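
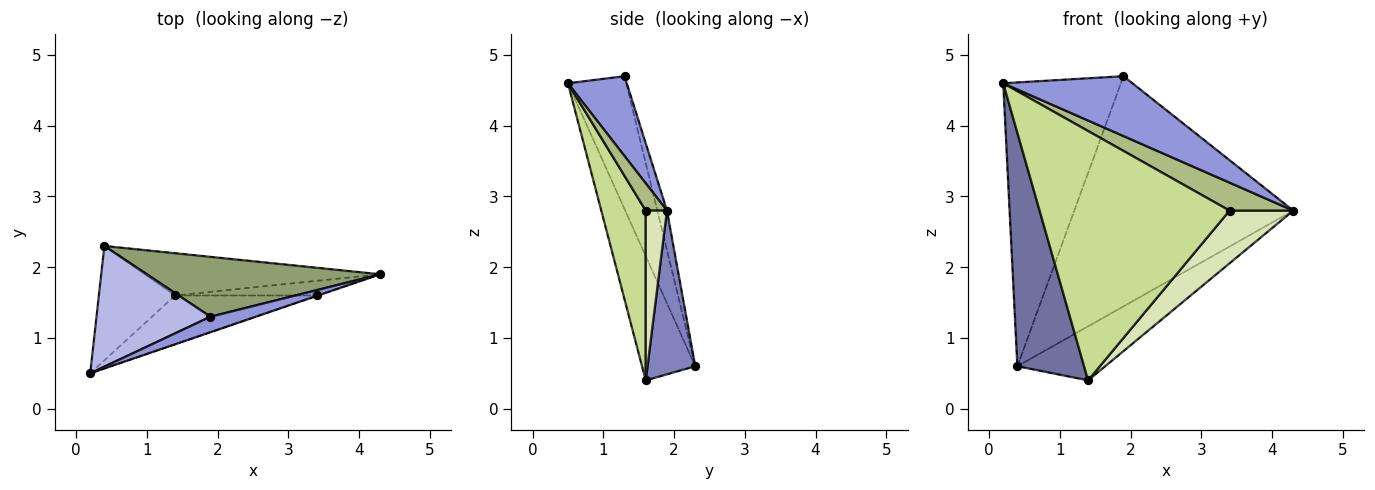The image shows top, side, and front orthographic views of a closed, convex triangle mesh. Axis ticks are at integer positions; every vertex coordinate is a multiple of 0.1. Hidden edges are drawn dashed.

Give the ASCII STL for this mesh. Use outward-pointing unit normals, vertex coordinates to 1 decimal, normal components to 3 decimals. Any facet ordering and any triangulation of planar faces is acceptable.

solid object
 facet normal -0.582 -0.730 -0.358
  outer loop
   vertex 1.4 1.6 0.4
   vertex 0.2 0.5 4.6
   vertex 0.4 2.3 0.6
  endloop
 endfacet
 facet normal 0.394 0.724 -0.566
  outer loop
   vertex 1.4 1.6 0.4
   vertex 0.4 2.3 0.6
   vertex 4.3 1.9 2.8
  endloop
 endfacet
 facet normal 0.403 -0.886 0.230
  outer loop
   vertex 1.9 1.3 4.7
   vertex 0.2 0.5 4.6
   vertex 4.3 1.9 2.8
  endloop
 endfacet
 facet normal -0.415 0.837 0.356
  outer loop
   vertex 1.9 1.3 4.7
   vertex 0.4 2.3 0.6
   vertex 0.2 0.5 4.6
  endloop
 endfacet
 facet normal -0.043 0.967 0.251
  outer loop
   vertex 1.9 1.3 4.7
   vertex 4.3 1.9 2.8
   vertex 0.4 2.3 0.6
  endloop
 endfacet
 facet normal 0.316 -0.949 -0.018
  outer loop
   vertex 3.4 1.6 2.8
   vertex 4.3 1.9 2.8
   vertex 0.2 0.5 4.6
  endloop
 endfacet
 facet normal 0.224 -0.957 -0.187
  outer loop
   vertex 3.4 1.6 2.8
   vertex 0.2 0.5 4.6
   vertex 1.4 1.6 0.4
  endloop
 endfacet
 facet normal 0.306 -0.917 -0.255
  outer loop
   vertex 3.4 1.6 2.8
   vertex 1.4 1.6 0.4
   vertex 4.3 1.9 2.8
  endloop
 endfacet
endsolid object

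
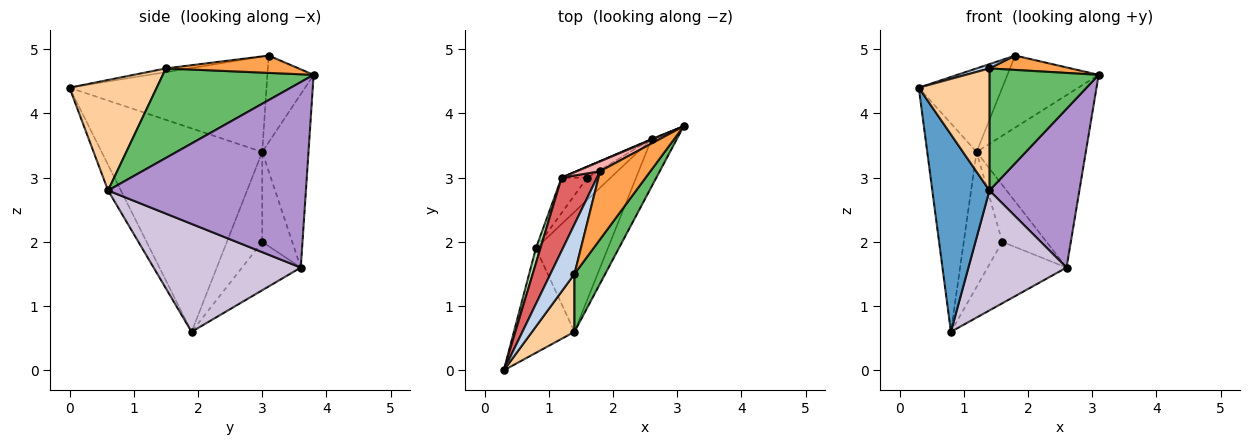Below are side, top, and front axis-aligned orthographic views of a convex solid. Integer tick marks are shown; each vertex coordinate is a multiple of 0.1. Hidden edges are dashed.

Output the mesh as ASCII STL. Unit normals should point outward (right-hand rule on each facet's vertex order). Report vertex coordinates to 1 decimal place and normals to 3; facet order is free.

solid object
 facet normal -0.195 -0.867 -0.459
  outer loop
   vertex 1.4 0.6 2.8
   vertex 0.3 0.0 4.4
   vertex 0.8 1.9 0.6
  endloop
 endfacet
 facet normal -0.153 -0.085 0.985
  outer loop
   vertex 1.4 1.5 4.7
   vertex 1.8 3.1 4.9
   vertex 0.3 0.0 4.4
  endloop
 endfacet
 facet normal 0.319 -0.196 0.927
  outer loop
   vertex 1.4 1.5 4.7
   vertex 3.1 3.8 4.6
   vertex 1.8 3.1 4.9
  endloop
 endfacet
 facet normal 0.745 -0.603 0.286
  outer loop
   vertex 1.4 1.5 4.7
   vertex 0.3 0.0 4.4
   vertex 1.4 0.6 2.8
  endloop
 endfacet
 facet normal 0.780 -0.565 0.268
  outer loop
   vertex 1.4 1.5 4.7
   vertex 1.4 0.6 2.8
   vertex 3.1 3.8 4.6
  endloop
 endfacet
 facet normal -0.956 0.294 0.021
  outer loop
   vertex 1.2 3.0 3.4
   vertex 0.8 1.9 0.6
   vertex 0.3 0.0 4.4
  endloop
 endfacet
 facet normal -0.871 0.369 0.324
  outer loop
   vertex 1.2 3.0 3.4
   vertex 0.3 0.0 4.4
   vertex 1.8 3.1 4.9
  endloop
 endfacet
 facet normal -0.449 0.885 0.121
  outer loop
   vertex 1.2 3.0 3.4
   vertex 1.8 3.1 4.9
   vertex 3.1 3.8 4.6
  endloop
 endfacet
 facet normal 0.903 -0.411 -0.123
  outer loop
   vertex 2.6 3.6 1.6
   vertex 3.1 3.8 4.6
   vertex 1.4 0.6 2.8
  endloop
 endfacet
 facet normal 0.728 -0.485 -0.485
  outer loop
   vertex 2.6 3.6 1.6
   vertex 1.4 0.6 2.8
   vertex 0.8 1.9 0.6
  endloop
 endfacet
 facet normal -0.390 0.921 0.004
  outer loop
   vertex 2.6 3.6 1.6
   vertex 1.2 3.0 3.4
   vertex 3.1 3.8 4.6
  endloop
 endfacet
 facet normal -0.663 0.724 -0.190
  outer loop
   vertex 1.6 3.0 2.0
   vertex 0.8 1.9 0.6
   vertex 1.2 3.0 3.4
  endloop
 endfacet
 facet normal -0.574 0.771 -0.278
  outer loop
   vertex 1.6 3.0 2.0
   vertex 2.6 3.6 1.6
   vertex 0.8 1.9 0.6
  endloop
 endfacet
 facet normal -0.554 0.817 -0.158
  outer loop
   vertex 1.6 3.0 2.0
   vertex 1.2 3.0 3.4
   vertex 2.6 3.6 1.6
  endloop
 endfacet
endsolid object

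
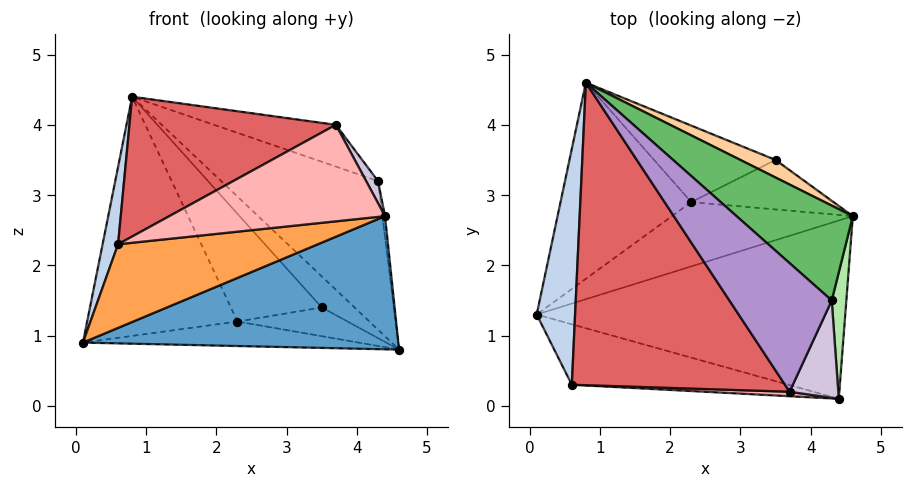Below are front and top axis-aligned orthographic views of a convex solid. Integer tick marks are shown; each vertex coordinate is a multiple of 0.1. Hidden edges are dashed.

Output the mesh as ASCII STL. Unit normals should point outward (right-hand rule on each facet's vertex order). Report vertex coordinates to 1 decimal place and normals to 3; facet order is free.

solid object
 facet normal 0.166 -0.590 -0.790
  outer loop
   vertex 4.4 0.1 2.7
   vertex 0.1 1.3 0.9
   vertex 4.6 2.7 0.8
  endloop
 endfacet
 facet normal -0.957 -0.091 0.277
  outer loop
   vertex 0.6 0.3 2.3
   vertex 0.8 4.6 4.4
   vertex 0.1 1.3 0.9
  endloop
 endfacet
 facet normal 0.019 -0.810 -0.586
  outer loop
   vertex 0.6 0.3 2.3
   vertex 0.1 1.3 0.9
   vertex 4.4 0.1 2.7
  endloop
 endfacet
 facet normal 0.670 0.647 0.366
  outer loop
   vertex 3.5 3.5 1.4
   vertex 0.8 4.6 4.4
   vertex 4.6 2.7 0.8
  endloop
 endfacet
 facet normal 0.681 0.617 0.394
  outer loop
   vertex 4.3 1.5 3.2
   vertex 4.6 2.7 0.8
   vertex 0.8 4.6 4.4
  endloop
 endfacet
 facet normal 0.991 0.023 0.135
  outer loop
   vertex 4.3 1.5 3.2
   vertex 4.4 0.1 2.7
   vertex 4.6 2.7 0.8
  endloop
 endfacet
 facet normal -0.455 -0.374 0.808
  outer loop
   vertex 3.7 0.2 4.0
   vertex 0.8 4.6 4.4
   vertex 0.6 0.3 2.3
  endloop
 endfacet
 facet normal -0.057 -0.997 0.046
  outer loop
   vertex 3.7 0.2 4.0
   vertex 0.6 0.3 2.3
   vertex 4.4 0.1 2.7
  endloop
 endfacet
 facet normal 0.514 0.265 0.816
  outer loop
   vertex 3.7 0.2 4.0
   vertex 4.3 1.5 3.2
   vertex 0.8 4.6 4.4
  endloop
 endfacet
 facet normal 0.872 -0.108 0.478
  outer loop
   vertex 3.7 0.2 4.0
   vertex 4.4 0.1 2.7
   vertex 4.3 1.5 3.2
  endloop
 endfacet
 facet normal -0.130 0.353 -0.926
  outer loop
   vertex 2.3 2.9 1.2
   vertex 4.6 2.7 0.8
   vertex 0.1 1.3 0.9
  endloop
 endfacet
 facet normal -0.106 0.499 -0.860
  outer loop
   vertex 2.3 2.9 1.2
   vertex 3.5 3.5 1.4
   vertex 4.6 2.7 0.8
  endloop
 endfacet
 facet normal -0.430 0.698 -0.572
  outer loop
   vertex 2.3 2.9 1.2
   vertex 0.1 1.3 0.9
   vertex 0.8 4.6 4.4
  endloop
 endfacet
 facet normal -0.297 0.779 -0.553
  outer loop
   vertex 2.3 2.9 1.2
   vertex 0.8 4.6 4.4
   vertex 3.5 3.5 1.4
  endloop
 endfacet
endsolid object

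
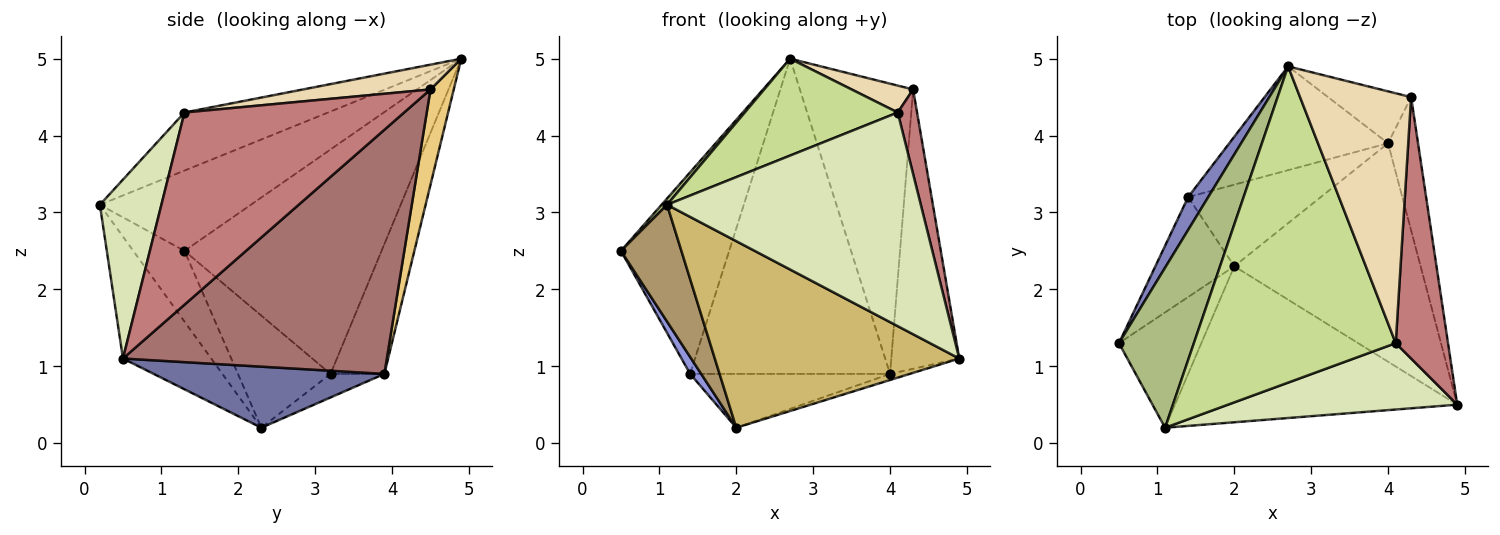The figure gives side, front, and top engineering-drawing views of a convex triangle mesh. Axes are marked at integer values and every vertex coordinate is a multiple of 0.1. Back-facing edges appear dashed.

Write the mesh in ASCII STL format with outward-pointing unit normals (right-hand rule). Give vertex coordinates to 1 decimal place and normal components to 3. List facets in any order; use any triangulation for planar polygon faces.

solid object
 facet normal 0.311 0.027 -0.950
  outer loop
   vertex 4.0 3.9 0.9
   vertex 4.9 0.5 1.1
   vertex 2.0 2.3 0.2
  endloop
 endfacet
 facet normal -0.874 0.480 0.078
  outer loop
   vertex 1.4 3.2 0.9
   vertex 0.5 1.3 2.5
   vertex 2.7 4.9 5.0
  endloop
 endfacet
 facet normal -0.814 -0.097 -0.573
  outer loop
   vertex 1.4 3.2 0.9
   vertex 2.0 2.3 0.2
   vertex 0.5 1.3 2.5
  endloop
 endfacet
 facet normal -0.248 0.920 -0.303
  outer loop
   vertex 1.4 3.2 0.9
   vertex 2.7 4.9 5.0
   vertex 4.0 3.9 0.9
  endloop
 endfacet
 facet normal -0.147 0.545 -0.826
  outer loop
   vertex 1.4 3.2 0.9
   vertex 4.0 3.9 0.9
   vertex 2.0 2.3 0.2
  endloop
 endfacet
 facet normal -0.731 -0.027 0.682
  outer loop
   vertex 1.1 0.2 3.1
   vertex 2.7 4.9 5.0
   vertex 0.5 1.3 2.5
  endloop
 endfacet
 facet normal -0.265 -0.282 0.922
  outer loop
   vertex 1.1 0.2 3.1
   vertex 4.1 1.3 4.3
   vertex 2.7 4.9 5.0
  endloop
 endfacet
 facet normal 0.226 -0.930 0.289
  outer loop
   vertex 1.1 0.2 3.1
   vertex 4.9 0.5 1.1
   vertex 4.1 1.3 4.3
  endloop
 endfacet
 facet normal -0.516 -0.610 -0.602
  outer loop
   vertex 1.1 0.2 3.1
   vertex 0.5 1.3 2.5
   vertex 2.0 2.3 0.2
  endloop
 endfacet
 facet normal -0.267 -0.739 -0.618
  outer loop
   vertex 1.1 0.2 3.1
   vertex 2.0 2.3 0.2
   vertex 4.9 0.5 1.1
  endloop
 endfacet
 facet normal 0.198 0.965 -0.173
  outer loop
   vertex 4.3 4.5 4.6
   vertex 4.0 3.9 0.9
   vertex 2.7 4.9 5.0
  endloop
 endfacet
 facet normal 0.217 -0.105 0.971
  outer loop
   vertex 4.3 4.5 4.6
   vertex 2.7 4.9 5.0
   vertex 4.1 1.3 4.3
  endloop
 endfacet
 facet normal 0.962 0.248 -0.118
  outer loop
   vertex 4.3 4.5 4.6
   vertex 4.9 0.5 1.1
   vertex 4.0 3.9 0.9
  endloop
 endfacet
 facet normal 0.961 -0.085 0.262
  outer loop
   vertex 4.3 4.5 4.6
   vertex 4.1 1.3 4.3
   vertex 4.9 0.5 1.1
  endloop
 endfacet
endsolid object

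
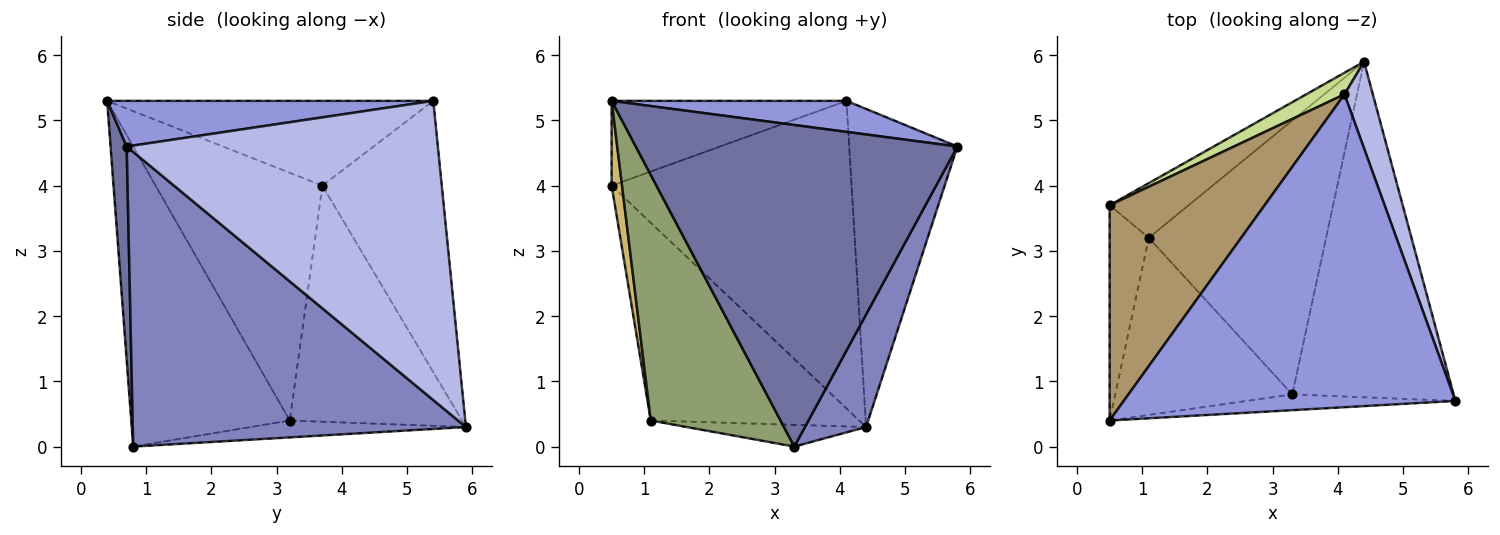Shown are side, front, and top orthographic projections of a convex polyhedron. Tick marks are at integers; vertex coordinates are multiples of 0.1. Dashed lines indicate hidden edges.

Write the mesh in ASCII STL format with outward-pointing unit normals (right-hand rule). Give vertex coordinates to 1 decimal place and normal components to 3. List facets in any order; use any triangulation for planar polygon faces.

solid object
 facet normal 0.050 -0.998 -0.049
  outer loop
   vertex 3.3 0.8 0.0
   vertex 5.8 0.7 4.6
   vertex 0.5 0.4 5.3
  endloop
 endfacet
 facet normal 0.866 -0.159 -0.474
  outer loop
   vertex 3.3 0.8 0.0
   vertex 4.4 5.9 0.3
   vertex 5.8 0.7 4.6
  endloop
 endfacet
 facet normal 0.136 -0.098 0.986
  outer loop
   vertex 4.1 5.4 5.3
   vertex 0.5 0.4 5.3
   vertex 5.8 0.7 4.6
  endloop
 endfacet
 facet normal 0.941 0.327 0.089
  outer loop
   vertex 4.1 5.4 5.3
   vertex 5.8 0.7 4.6
   vertex 4.4 5.9 0.3
  endloop
 endfacet
 facet normal -0.704 -0.576 -0.415
  outer loop
   vertex 1.1 3.2 0.4
   vertex 3.3 0.8 0.0
   vertex 0.5 0.4 5.3
  endloop
 endfacet
 facet normal -0.095 0.079 -0.992
  outer loop
   vertex 1.1 3.2 0.4
   vertex 4.4 5.9 0.3
   vertex 3.3 0.8 0.0
  endloop
 endfacet
 facet normal -0.445 0.894 0.063
  outer loop
   vertex 0.5 3.7 4.0
   vertex 4.1 5.4 5.3
   vertex 4.4 5.9 0.3
  endloop
 endfacet
 facet normal -0.623 0.754 -0.209
  outer loop
   vertex 0.5 3.7 4.0
   vertex 4.4 5.9 0.3
   vertex 1.1 3.2 0.4
  endloop
 endfacet
 facet normal -0.454 0.327 0.829
  outer loop
   vertex 0.5 3.7 4.0
   vertex 0.5 0.4 5.3
   vertex 4.1 5.4 5.3
  endloop
 endfacet
 facet normal -0.986 -0.061 -0.156
  outer loop
   vertex 0.5 3.7 4.0
   vertex 1.1 3.2 0.4
   vertex 0.5 0.4 5.3
  endloop
 endfacet
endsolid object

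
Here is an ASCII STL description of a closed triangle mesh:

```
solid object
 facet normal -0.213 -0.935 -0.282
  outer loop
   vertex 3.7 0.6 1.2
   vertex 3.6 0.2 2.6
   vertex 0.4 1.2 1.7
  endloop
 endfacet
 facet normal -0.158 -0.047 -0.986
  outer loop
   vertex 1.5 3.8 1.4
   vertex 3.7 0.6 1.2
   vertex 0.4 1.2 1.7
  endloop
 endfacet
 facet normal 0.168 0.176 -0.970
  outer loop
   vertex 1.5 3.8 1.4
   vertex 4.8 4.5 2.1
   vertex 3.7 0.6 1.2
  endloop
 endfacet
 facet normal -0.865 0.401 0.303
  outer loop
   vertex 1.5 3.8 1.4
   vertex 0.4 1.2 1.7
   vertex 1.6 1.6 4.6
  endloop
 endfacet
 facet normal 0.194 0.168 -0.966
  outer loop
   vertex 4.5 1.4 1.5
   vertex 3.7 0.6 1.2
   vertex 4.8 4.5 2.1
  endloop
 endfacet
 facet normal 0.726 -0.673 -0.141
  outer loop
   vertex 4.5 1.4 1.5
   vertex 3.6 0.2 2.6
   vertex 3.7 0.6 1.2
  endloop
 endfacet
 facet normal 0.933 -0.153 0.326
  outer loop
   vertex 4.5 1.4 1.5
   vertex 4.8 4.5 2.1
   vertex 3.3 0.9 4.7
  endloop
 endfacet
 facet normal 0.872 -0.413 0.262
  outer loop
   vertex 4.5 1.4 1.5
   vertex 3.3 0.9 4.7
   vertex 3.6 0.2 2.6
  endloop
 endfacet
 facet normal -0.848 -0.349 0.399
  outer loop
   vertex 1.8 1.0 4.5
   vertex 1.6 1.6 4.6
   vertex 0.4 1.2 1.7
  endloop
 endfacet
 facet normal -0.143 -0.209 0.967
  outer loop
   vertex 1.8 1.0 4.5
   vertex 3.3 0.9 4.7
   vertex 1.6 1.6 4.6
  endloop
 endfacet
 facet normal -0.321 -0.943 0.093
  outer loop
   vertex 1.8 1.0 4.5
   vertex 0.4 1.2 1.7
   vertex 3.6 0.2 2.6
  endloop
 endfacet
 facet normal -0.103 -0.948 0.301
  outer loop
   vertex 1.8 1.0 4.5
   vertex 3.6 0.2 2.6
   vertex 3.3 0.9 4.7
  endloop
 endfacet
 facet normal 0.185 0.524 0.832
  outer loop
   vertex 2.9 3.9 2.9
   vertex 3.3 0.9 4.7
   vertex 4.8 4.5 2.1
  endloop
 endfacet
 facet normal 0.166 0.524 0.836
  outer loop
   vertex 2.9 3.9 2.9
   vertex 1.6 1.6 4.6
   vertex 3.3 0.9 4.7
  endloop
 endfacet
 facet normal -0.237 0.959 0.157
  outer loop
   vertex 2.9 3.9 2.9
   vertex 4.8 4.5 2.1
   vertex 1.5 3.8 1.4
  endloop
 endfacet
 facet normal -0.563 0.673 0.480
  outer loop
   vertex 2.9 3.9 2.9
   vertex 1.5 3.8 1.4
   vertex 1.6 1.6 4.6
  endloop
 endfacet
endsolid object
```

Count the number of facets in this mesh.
16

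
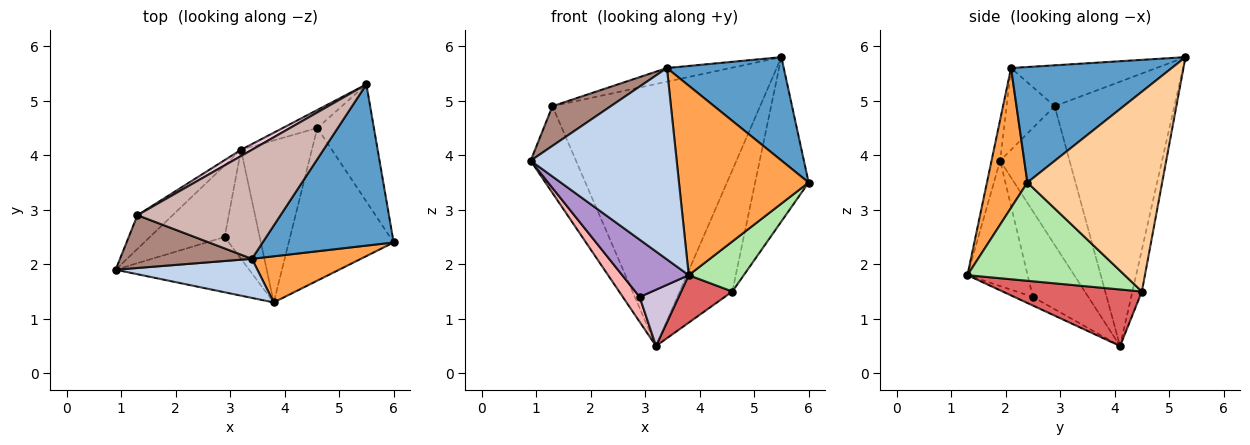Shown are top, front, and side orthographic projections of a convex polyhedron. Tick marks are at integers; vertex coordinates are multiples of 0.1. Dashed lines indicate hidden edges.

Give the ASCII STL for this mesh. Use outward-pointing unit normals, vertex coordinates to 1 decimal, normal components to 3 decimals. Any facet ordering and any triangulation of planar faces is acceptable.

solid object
 facet normal 0.596 -0.433 0.676
  outer loop
   vertex 3.4 2.1 5.6
   vertex 6.0 2.4 3.5
   vertex 5.5 5.3 5.8
  endloop
 endfacet
 facet normal -0.058 -0.978 0.200
  outer loop
   vertex 3.4 2.1 5.6
   vertex 0.9 1.9 3.9
   vertex 3.8 1.3 1.8
  endloop
 endfacet
 facet normal 0.290 -0.930 0.226
  outer loop
   vertex 3.4 2.1 5.6
   vertex 3.8 1.3 1.8
   vertex 6.0 2.4 3.5
  endloop
 endfacet
 facet normal 0.899 0.357 -0.255
  outer loop
   vertex 4.6 4.5 1.5
   vertex 5.5 5.3 5.8
   vertex 6.0 2.4 3.5
  endloop
 endfacet
 facet normal -0.175 0.974 -0.145
  outer loop
   vertex 4.6 4.5 1.5
   vertex 3.2 4.1 0.5
   vertex 5.5 5.3 5.8
  endloop
 endfacet
 facet normal 0.665 -0.233 -0.710
  outer loop
   vertex 4.6 4.5 1.5
   vertex 6.0 2.4 3.5
   vertex 3.8 1.3 1.8
  endloop
 endfacet
 facet normal 0.608 -0.223 -0.762
  outer loop
   vertex 4.6 4.5 1.5
   vertex 3.8 1.3 1.8
   vertex 3.2 4.1 0.5
  endloop
 endfacet
 facet normal -0.734 -0.223 -0.641
  outer loop
   vertex 2.9 2.5 1.4
   vertex 0.9 1.9 3.9
   vertex 3.2 4.1 0.5
  endloop
 endfacet
 facet normal -0.546 -0.603 -0.581
  outer loop
   vertex 2.9 2.5 1.4
   vertex 3.8 1.3 1.8
   vertex 0.9 1.9 3.9
  endloop
 endfacet
 facet normal -0.212 -0.449 -0.868
  outer loop
   vertex 2.9 2.5 1.4
   vertex 3.2 4.1 0.5
   vertex 3.8 1.3 1.8
  endloop
 endfacet
 facet normal -0.444 -0.539 0.716
  outer loop
   vertex 1.3 2.9 4.9
   vertex 0.9 1.9 3.9
   vertex 3.4 2.1 5.6
  endloop
 endfacet
 facet normal -0.273 0.119 0.955
  outer loop
   vertex 1.3 2.9 4.9
   vertex 3.4 2.1 5.6
   vertex 5.5 5.3 5.8
  endloop
 endfacet
 facet normal -0.819 0.535 -0.208
  outer loop
   vertex 1.3 2.9 4.9
   vertex 3.2 4.1 0.5
   vertex 0.9 1.9 3.9
  endloop
 endfacet
 facet normal -0.499 0.866 0.021
  outer loop
   vertex 1.3 2.9 4.9
   vertex 5.5 5.3 5.8
   vertex 3.2 4.1 0.5
  endloop
 endfacet
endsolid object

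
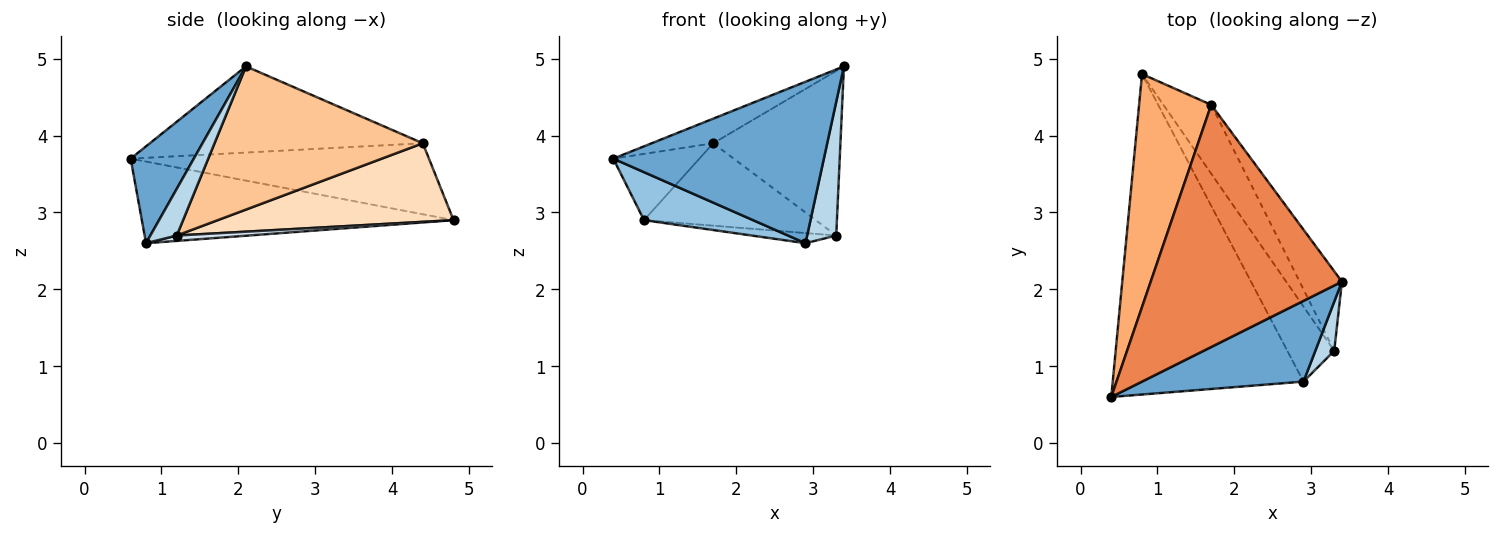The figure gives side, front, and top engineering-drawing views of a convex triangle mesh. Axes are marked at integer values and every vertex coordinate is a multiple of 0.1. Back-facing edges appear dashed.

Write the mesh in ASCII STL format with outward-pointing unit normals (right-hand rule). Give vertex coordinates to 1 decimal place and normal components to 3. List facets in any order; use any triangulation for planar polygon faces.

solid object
 facet normal 0.259 -0.864 0.432
  outer loop
   vertex 2.9 0.8 2.6
   vertex 3.4 2.1 4.9
   vertex 0.4 0.6 3.7
  endloop
 endfacet
 facet normal -0.390 -0.136 -0.911
  outer loop
   vertex 2.9 0.8 2.6
   vertex 0.4 0.6 3.7
   vertex 0.8 4.8 2.9
  endloop
 endfacet
 facet normal 0.649 -0.714 0.263
  outer loop
   vertex 3.3 1.2 2.7
   vertex 3.4 2.1 4.9
   vertex 2.9 0.8 2.6
  endloop
 endfacet
 facet normal 0.113 0.133 -0.985
  outer loop
   vertex 3.3 1.2 2.7
   vertex 2.9 0.8 2.6
   vertex 0.8 4.8 2.9
  endloop
 endfacet
 facet normal -0.409 0.092 0.908
  outer loop
   vertex 1.7 4.4 3.9
   vertex 0.4 0.6 3.7
   vertex 3.4 2.1 4.9
  endloop
 endfacet
 facet normal -0.688 0.199 0.698
  outer loop
   vertex 1.7 4.4 3.9
   vertex 0.8 4.8 2.9
   vertex 0.4 0.6 3.7
  endloop
 endfacet
 facet normal 0.828 0.505 -0.244
  outer loop
   vertex 1.7 4.4 3.9
   vertex 3.4 2.1 4.9
   vertex 3.3 1.2 2.7
  endloop
 endfacet
 facet normal 0.725 0.528 -0.441
  outer loop
   vertex 1.7 4.4 3.9
   vertex 3.3 1.2 2.7
   vertex 0.8 4.8 2.9
  endloop
 endfacet
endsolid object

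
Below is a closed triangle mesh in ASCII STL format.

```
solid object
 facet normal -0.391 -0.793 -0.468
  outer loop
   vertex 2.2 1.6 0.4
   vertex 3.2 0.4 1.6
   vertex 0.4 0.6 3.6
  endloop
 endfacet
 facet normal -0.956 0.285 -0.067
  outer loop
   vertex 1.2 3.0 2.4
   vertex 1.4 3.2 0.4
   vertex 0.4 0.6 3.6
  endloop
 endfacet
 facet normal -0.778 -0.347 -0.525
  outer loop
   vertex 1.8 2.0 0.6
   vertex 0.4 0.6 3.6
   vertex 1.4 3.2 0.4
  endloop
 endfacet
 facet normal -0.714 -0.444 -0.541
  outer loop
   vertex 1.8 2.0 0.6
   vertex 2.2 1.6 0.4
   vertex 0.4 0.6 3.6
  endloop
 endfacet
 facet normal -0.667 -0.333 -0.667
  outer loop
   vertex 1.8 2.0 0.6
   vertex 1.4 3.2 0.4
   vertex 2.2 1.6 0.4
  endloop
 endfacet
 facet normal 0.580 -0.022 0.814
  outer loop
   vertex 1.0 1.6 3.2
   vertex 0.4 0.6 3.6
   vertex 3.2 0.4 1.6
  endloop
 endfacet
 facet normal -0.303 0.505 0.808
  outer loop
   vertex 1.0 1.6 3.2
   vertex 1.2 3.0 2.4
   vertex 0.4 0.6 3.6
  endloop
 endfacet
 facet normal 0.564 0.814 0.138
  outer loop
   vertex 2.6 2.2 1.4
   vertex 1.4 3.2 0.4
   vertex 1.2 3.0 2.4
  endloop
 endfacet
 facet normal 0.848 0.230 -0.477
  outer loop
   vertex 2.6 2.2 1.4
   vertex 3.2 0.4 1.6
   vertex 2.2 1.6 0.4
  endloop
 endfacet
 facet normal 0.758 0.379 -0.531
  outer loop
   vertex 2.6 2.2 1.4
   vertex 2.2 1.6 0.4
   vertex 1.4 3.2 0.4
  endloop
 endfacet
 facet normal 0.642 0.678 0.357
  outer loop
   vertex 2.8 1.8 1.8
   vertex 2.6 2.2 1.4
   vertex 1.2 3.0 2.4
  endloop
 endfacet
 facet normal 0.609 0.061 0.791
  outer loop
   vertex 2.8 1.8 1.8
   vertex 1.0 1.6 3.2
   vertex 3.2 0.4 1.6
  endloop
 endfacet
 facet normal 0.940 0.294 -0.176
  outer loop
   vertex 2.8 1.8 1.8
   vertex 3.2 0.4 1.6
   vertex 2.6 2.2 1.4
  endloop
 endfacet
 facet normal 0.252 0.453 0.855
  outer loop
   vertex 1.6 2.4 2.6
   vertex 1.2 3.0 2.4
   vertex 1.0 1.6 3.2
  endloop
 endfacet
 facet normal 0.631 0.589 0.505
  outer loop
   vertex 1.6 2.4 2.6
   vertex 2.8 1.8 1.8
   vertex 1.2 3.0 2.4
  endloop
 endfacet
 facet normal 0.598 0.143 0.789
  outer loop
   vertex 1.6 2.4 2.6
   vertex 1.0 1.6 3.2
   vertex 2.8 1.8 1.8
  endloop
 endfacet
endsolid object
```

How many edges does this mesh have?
24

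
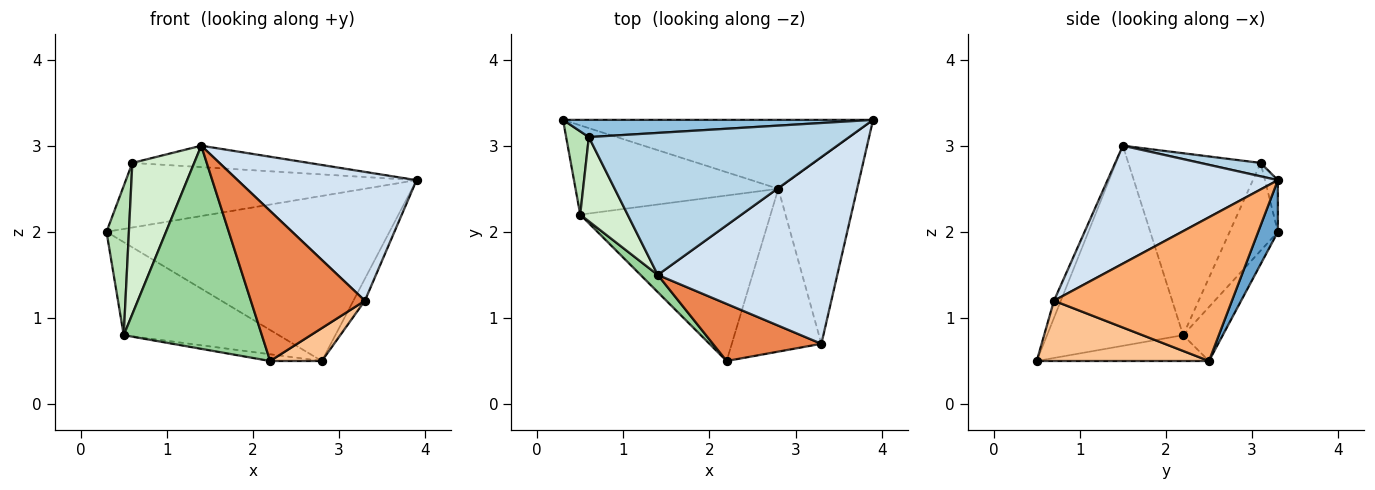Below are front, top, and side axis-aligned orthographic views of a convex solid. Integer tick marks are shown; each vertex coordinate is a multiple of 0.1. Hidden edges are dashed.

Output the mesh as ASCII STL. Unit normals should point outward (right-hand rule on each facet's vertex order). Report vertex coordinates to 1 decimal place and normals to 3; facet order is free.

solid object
 facet normal 0.064 0.921 -0.384
  outer loop
   vertex 2.8 2.5 0.5
   vertex 0.3 3.3 2.0
   vertex 3.9 3.3 2.6
  endloop
 endfacet
 facet normal -0.043 0.965 0.257
  outer loop
   vertex 0.6 3.1 2.8
   vertex 3.9 3.3 2.6
   vertex 0.3 3.3 2.0
  endloop
 endfacet
 facet normal 0.051 0.149 0.988
  outer loop
   vertex 0.6 3.1 2.8
   vertex 1.4 1.5 3.0
   vertex 3.9 3.3 2.6
  endloop
 endfacet
 facet normal 0.476 -0.500 0.724
  outer loop
   vertex 3.3 0.7 1.2
   vertex 3.9 3.3 2.6
   vertex 1.4 1.5 3.0
  endloop
 endfacet
 facet normal -0.056 -0.933 0.355
  outer loop
   vertex 3.3 0.7 1.2
   vertex 1.4 1.5 3.0
   vertex 2.2 0.5 0.5
  endloop
 endfacet
 facet normal 0.875 0.056 -0.480
  outer loop
   vertex 3.3 0.7 1.2
   vertex 2.8 2.5 0.5
   vertex 3.9 3.3 2.6
  endloop
 endfacet
 facet normal 0.551 -0.165 -0.818
  outer loop
   vertex 3.3 0.7 1.2
   vertex 2.2 0.5 0.5
   vertex 2.8 2.5 0.5
  endloop
 endfacet
 facet normal -0.181 0.710 -0.681
  outer loop
   vertex 0.5 2.2 0.8
   vertex 0.3 3.3 2.0
   vertex 2.8 2.5 0.5
  endloop
 endfacet
 facet normal -0.134 0.040 -0.990
  outer loop
   vertex 0.5 2.2 0.8
   vertex 2.8 2.5 0.5
   vertex 2.2 0.5 0.5
  endloop
 endfacet
 facet normal -0.700 -0.711 0.060
  outer loop
   vertex 0.5 2.2 0.8
   vertex 2.2 0.5 0.5
   vertex 1.4 1.5 3.0
  endloop
 endfacet
 facet normal -0.883 -0.410 0.229
  outer loop
   vertex 0.5 2.2 0.8
   vertex 0.6 3.1 2.8
   vertex 0.3 3.3 2.0
  endloop
 endfacet
 facet normal -0.882 -0.412 0.230
  outer loop
   vertex 0.5 2.2 0.8
   vertex 1.4 1.5 3.0
   vertex 0.6 3.1 2.8
  endloop
 endfacet
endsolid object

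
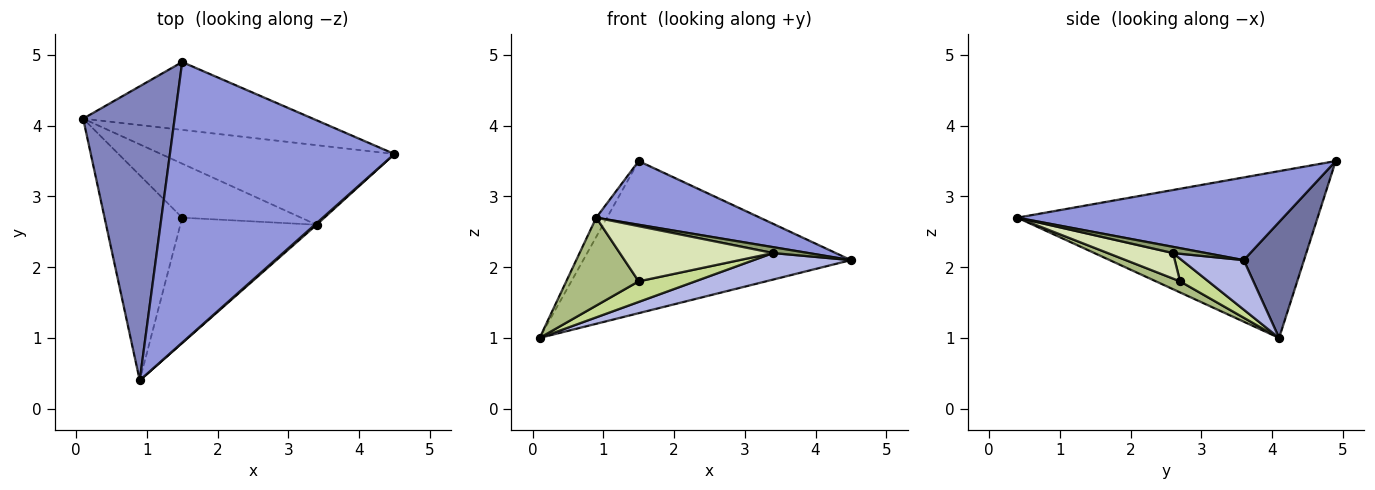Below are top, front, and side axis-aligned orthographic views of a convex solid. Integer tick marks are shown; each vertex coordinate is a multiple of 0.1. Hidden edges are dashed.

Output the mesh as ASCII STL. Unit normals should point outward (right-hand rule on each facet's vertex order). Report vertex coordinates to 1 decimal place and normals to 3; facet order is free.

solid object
 facet normal 0.201 0.895 -0.399
  outer loop
   vertex 1.5 4.9 3.5
   vertex 4.5 3.6 2.1
   vertex 0.1 4.1 1.0
  endloop
 endfacet
 facet normal -0.876 0.031 0.481
  outer loop
   vertex 1.5 4.9 3.5
   vertex 0.1 4.1 1.0
   vertex 0.9 0.4 2.7
  endloop
 endfacet
 facet normal 0.338 -0.208 0.918
  outer loop
   vertex 1.5 4.9 3.5
   vertex 0.9 0.4 2.7
   vertex 4.5 3.6 2.1
  endloop
 endfacet
 facet normal 0.197 -0.310 -0.930
  outer loop
   vertex 3.4 2.6 2.2
   vertex 0.1 4.1 1.0
   vertex 4.5 3.6 2.1
  endloop
 endfacet
 facet normal 0.670 -0.718 0.191
  outer loop
   vertex 3.4 2.6 2.2
   vertex 4.5 3.6 2.1
   vertex 0.9 0.4 2.7
  endloop
 endfacet
 facet normal 0.130 -0.391 -0.911
  outer loop
   vertex 1.5 2.7 1.8
   vertex 0.9 0.4 2.7
   vertex 0.1 4.1 1.0
  endloop
 endfacet
 facet normal 0.175 -0.350 -0.920
  outer loop
   vertex 1.5 2.7 1.8
   vertex 0.1 4.1 1.0
   vertex 3.4 2.6 2.2
  endloop
 endfacet
 facet normal 0.169 -0.397 -0.902
  outer loop
   vertex 1.5 2.7 1.8
   vertex 3.4 2.6 2.2
   vertex 0.9 0.4 2.7
  endloop
 endfacet
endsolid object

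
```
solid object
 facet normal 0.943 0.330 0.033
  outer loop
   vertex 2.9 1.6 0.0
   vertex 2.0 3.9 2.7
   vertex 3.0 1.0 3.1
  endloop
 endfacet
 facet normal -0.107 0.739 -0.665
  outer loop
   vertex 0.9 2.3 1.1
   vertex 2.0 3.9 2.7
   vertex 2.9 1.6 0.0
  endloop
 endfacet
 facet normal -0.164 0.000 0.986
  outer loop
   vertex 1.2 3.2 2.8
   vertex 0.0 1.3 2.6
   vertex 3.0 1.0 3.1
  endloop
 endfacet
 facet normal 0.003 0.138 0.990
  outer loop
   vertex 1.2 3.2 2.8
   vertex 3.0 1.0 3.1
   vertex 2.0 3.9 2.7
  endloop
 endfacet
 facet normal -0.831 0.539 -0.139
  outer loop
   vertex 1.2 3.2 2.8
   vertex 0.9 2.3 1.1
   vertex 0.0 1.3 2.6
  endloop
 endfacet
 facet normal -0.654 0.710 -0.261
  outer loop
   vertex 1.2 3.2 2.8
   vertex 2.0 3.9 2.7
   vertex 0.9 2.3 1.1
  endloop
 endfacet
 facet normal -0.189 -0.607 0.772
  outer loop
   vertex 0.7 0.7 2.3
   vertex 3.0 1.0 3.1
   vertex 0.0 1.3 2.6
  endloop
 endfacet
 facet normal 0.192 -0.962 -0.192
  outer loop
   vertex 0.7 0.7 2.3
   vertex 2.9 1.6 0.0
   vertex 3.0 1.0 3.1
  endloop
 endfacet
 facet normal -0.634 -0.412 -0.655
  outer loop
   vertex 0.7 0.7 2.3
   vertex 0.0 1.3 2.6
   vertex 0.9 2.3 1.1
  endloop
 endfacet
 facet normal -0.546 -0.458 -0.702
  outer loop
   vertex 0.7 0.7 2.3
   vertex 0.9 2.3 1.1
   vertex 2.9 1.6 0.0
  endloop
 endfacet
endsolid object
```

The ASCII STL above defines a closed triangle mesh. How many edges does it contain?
15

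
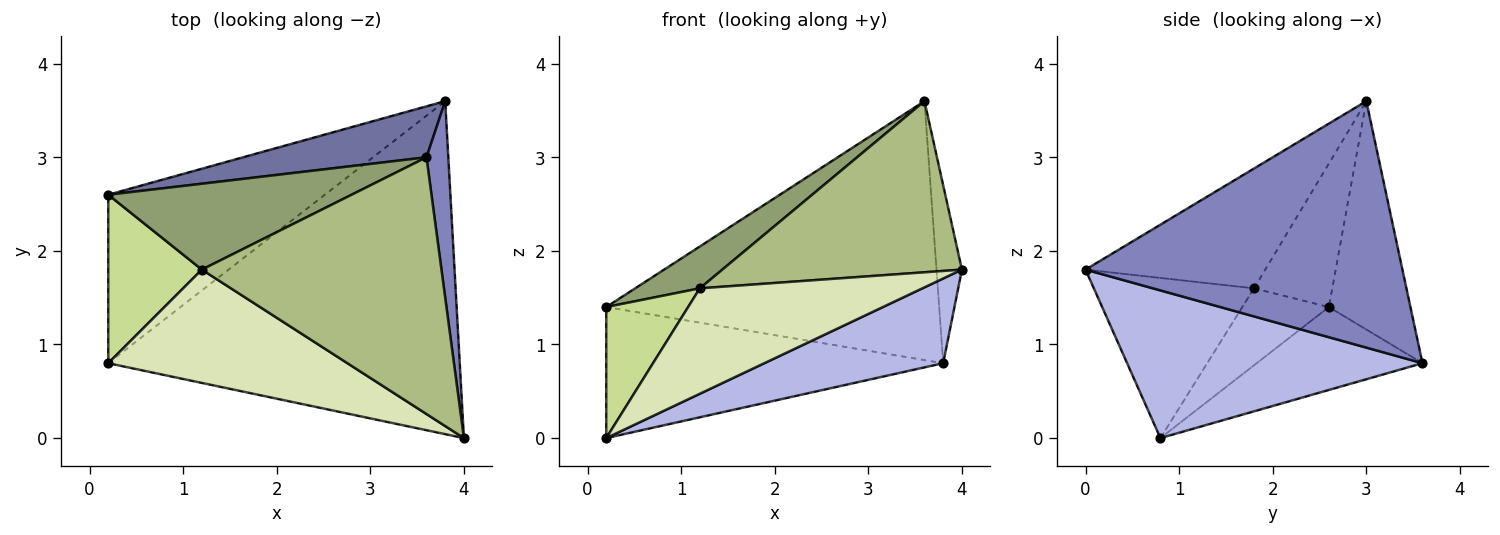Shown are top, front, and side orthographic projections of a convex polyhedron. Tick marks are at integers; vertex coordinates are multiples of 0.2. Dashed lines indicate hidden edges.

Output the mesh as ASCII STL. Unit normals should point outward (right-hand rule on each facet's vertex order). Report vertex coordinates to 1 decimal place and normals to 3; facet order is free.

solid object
 facet normal -0.234 0.954 0.188
  outer loop
   vertex 3.6 3.0 3.6
   vertex 3.8 3.6 0.8
   vertex 0.2 2.6 1.4
  endloop
 endfacet
 facet normal 0.993 0.080 0.088
  outer loop
   vertex 3.6 3.0 3.6
   vertex 4.0 0.0 1.8
   vertex 3.8 3.6 0.8
  endloop
 endfacet
 facet normal -0.289 0.588 -0.756
  outer loop
   vertex 0.2 0.8 0.0
   vertex 0.2 2.6 1.4
   vertex 3.8 3.6 0.8
  endloop
 endfacet
 facet normal 0.377 -0.228 -0.898
  outer loop
   vertex 0.2 0.8 0.0
   vertex 3.8 3.6 0.8
   vertex 4.0 0.0 1.8
  endloop
 endfacet
 facet normal -0.468 -0.387 0.794
  outer loop
   vertex 1.2 1.8 1.6
   vertex 3.6 3.0 3.6
   vertex 0.2 2.6 1.4
  endloop
 endfacet
 facet normal -0.384 -0.512 0.768
  outer loop
   vertex 1.2 1.8 1.6
   vertex 4.0 0.0 1.8
   vertex 3.6 3.0 3.6
  endloop
 endfacet
 facet normal -0.544 -0.515 0.662
  outer loop
   vertex 1.2 1.8 1.6
   vertex 0.2 2.6 1.4
   vertex 0.2 0.8 0.0
  endloop
 endfacet
 facet normal -0.440 -0.612 0.657
  outer loop
   vertex 1.2 1.8 1.6
   vertex 0.2 0.8 0.0
   vertex 4.0 0.0 1.8
  endloop
 endfacet
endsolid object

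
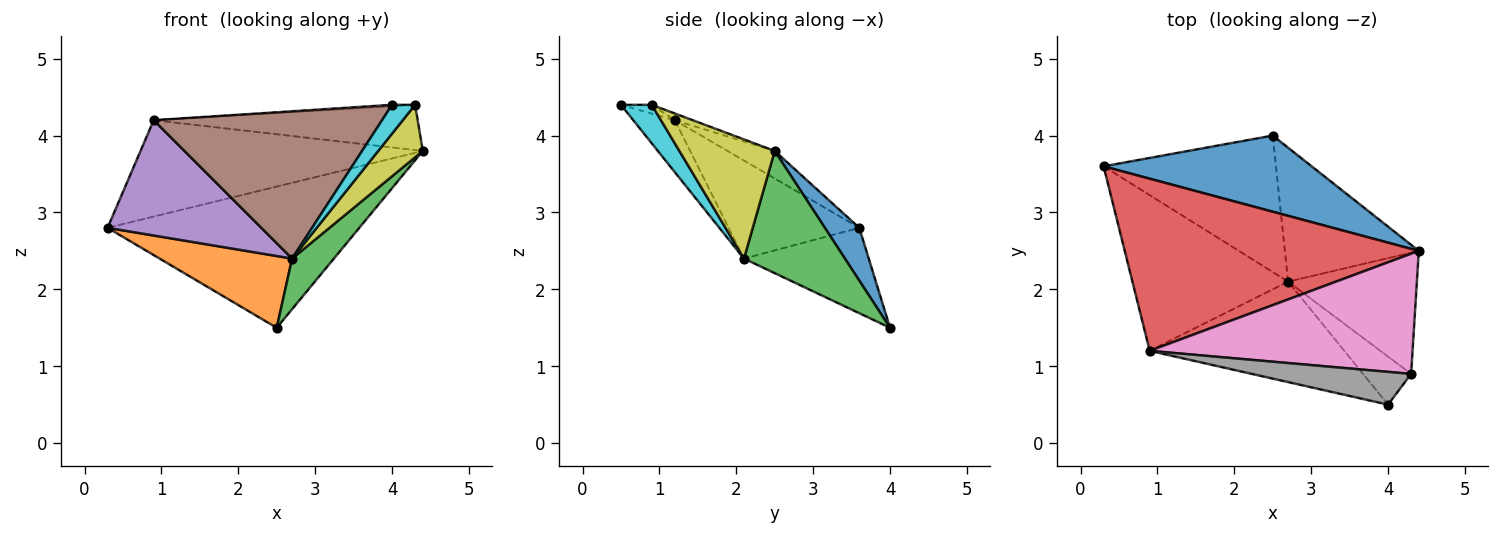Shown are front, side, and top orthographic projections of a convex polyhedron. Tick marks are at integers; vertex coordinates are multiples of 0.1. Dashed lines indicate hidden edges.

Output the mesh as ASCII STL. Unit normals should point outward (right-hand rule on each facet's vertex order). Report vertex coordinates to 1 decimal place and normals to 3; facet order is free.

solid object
 facet normal 0.120 0.874 0.471
  outer loop
   vertex 2.5 4.0 1.5
   vertex 0.3 3.6 2.8
   vertex 4.4 2.5 3.8
  endloop
 endfacet
 facet normal -0.402 -0.426 -0.811
  outer loop
   vertex 2.7 2.1 2.4
   vertex 0.3 3.6 2.8
   vertex 2.5 4.0 1.5
  endloop
 endfacet
 facet normal 0.649 -0.269 -0.712
  outer loop
   vertex 2.7 2.1 2.4
   vertex 2.5 4.0 1.5
   vertex 4.4 2.5 3.8
  endloop
 endfacet
 facet normal -0.081 0.487 0.870
  outer loop
   vertex 0.9 1.2 4.2
   vertex 4.4 2.5 3.8
   vertex 0.3 3.6 2.8
  endloop
 endfacet
 facet normal -0.451 -0.531 -0.717
  outer loop
   vertex 0.9 1.2 4.2
   vertex 0.3 3.6 2.8
   vertex 2.7 2.1 2.4
  endloop
 endfacet
 facet normal -0.149 -0.817 -0.557
  outer loop
   vertex 0.9 1.2 4.2
   vertex 2.7 2.1 2.4
   vertex 4.0 0.5 4.4
  endloop
 endfacet
 facet normal -0.024 0.352 0.936
  outer loop
   vertex 4.3 0.9 4.4
   vertex 4.4 2.5 3.8
   vertex 0.9 1.2 4.2
  endloop
 endfacet
 facet normal -0.055 0.041 0.998
  outer loop
   vertex 4.3 0.9 4.4
   vertex 0.9 1.2 4.2
   vertex 4.0 0.5 4.4
  endloop
 endfacet
 facet normal 0.647 -0.303 -0.700
  outer loop
   vertex 4.3 0.9 4.4
   vertex 2.7 2.1 2.4
   vertex 4.4 2.5 3.8
  endloop
 endfacet
 facet normal 0.566 -0.424 -0.707
  outer loop
   vertex 4.3 0.9 4.4
   vertex 4.0 0.5 4.4
   vertex 2.7 2.1 2.4
  endloop
 endfacet
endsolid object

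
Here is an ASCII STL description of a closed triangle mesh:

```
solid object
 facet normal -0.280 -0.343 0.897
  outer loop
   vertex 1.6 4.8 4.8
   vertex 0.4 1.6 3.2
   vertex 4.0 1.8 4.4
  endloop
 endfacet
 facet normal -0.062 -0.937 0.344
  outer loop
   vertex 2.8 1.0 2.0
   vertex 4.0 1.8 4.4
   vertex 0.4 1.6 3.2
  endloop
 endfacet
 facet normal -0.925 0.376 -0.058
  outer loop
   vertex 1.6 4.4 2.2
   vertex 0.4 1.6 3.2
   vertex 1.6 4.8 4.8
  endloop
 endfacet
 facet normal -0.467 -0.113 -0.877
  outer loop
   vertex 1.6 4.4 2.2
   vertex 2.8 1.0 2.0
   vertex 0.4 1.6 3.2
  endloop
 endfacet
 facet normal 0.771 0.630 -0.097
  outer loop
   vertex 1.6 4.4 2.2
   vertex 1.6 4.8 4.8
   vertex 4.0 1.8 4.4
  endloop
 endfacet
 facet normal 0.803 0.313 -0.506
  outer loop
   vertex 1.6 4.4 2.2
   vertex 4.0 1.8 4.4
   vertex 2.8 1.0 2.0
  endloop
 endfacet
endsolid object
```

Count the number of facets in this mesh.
6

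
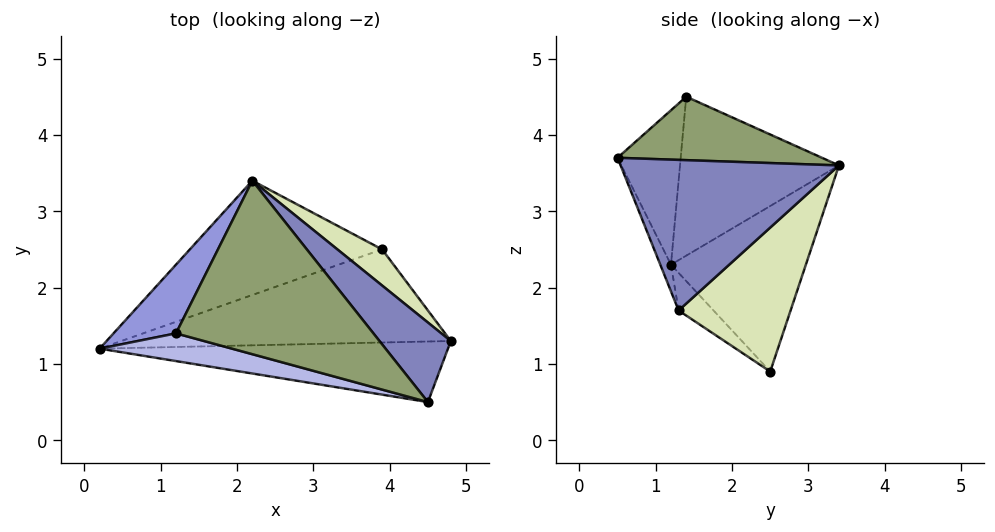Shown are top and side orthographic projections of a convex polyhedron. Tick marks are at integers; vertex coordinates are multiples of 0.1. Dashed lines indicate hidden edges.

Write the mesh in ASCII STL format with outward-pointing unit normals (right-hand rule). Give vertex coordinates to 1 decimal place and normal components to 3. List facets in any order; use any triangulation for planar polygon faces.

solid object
 facet normal -0.029 -0.927 -0.375
  outer loop
   vertex 4.5 0.5 3.7
   vertex 0.2 1.2 2.3
   vertex 4.8 1.3 1.7
  endloop
 endfacet
 facet normal 0.729 0.590 0.346
  outer loop
   vertex 4.5 0.5 3.7
   vertex 4.8 1.3 1.7
   vertex 2.2 3.4 3.6
  endloop
 endfacet
 facet normal -0.787 0.533 0.309
  outer loop
   vertex 1.2 1.4 4.5
   vertex 2.2 3.4 3.6
   vertex 0.2 1.2 2.3
  endloop
 endfacet
 facet normal -0.216 -0.959 0.186
  outer loop
   vertex 1.2 1.4 4.5
   vertex 0.2 1.2 2.3
   vertex 4.5 0.5 3.7
  endloop
 endfacet
 facet normal 0.295 0.266 0.918
  outer loop
   vertex 1.2 1.4 4.5
   vertex 4.5 0.5 3.7
   vertex 2.2 3.4 3.6
  endloop
 endfacet
 facet normal -0.091 -0.599 -0.796
  outer loop
   vertex 3.9 2.5 0.9
   vertex 4.8 1.3 1.7
   vertex 0.2 1.2 2.3
  endloop
 endfacet
 facet normal -0.452 0.721 -0.525
  outer loop
   vertex 3.9 2.5 0.9
   vertex 0.2 1.2 2.3
   vertex 2.2 3.4 3.6
  endloop
 endfacet
 facet normal 0.705 0.675 0.219
  outer loop
   vertex 3.9 2.5 0.9
   vertex 2.2 3.4 3.6
   vertex 4.8 1.3 1.7
  endloop
 endfacet
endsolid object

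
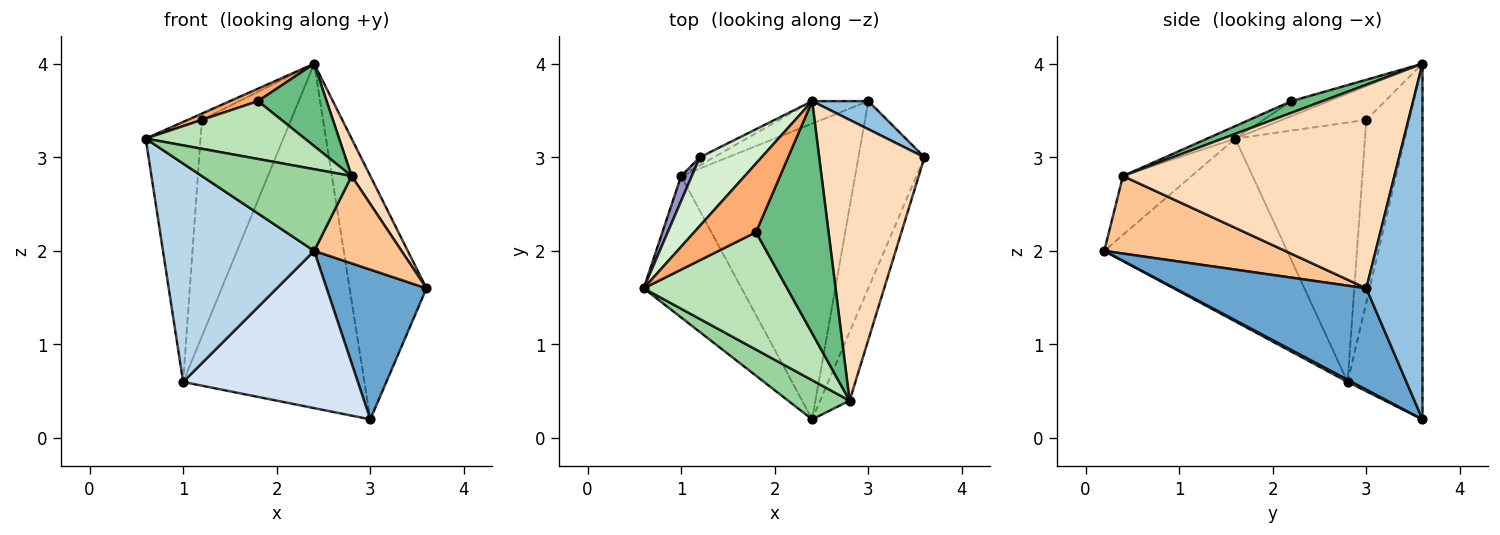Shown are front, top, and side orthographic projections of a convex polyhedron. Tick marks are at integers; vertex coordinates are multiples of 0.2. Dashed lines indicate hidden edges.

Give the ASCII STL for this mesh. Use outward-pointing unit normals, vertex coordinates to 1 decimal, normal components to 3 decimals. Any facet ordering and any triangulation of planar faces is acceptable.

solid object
 facet normal 0.768 -0.400 -0.501
  outer loop
   vertex 3.0 3.6 0.2
   vertex 3.6 3.0 1.6
   vertex 2.4 0.2 2.0
  endloop
 endfacet
 facet normal 0.587 0.804 0.093
  outer loop
   vertex 2.4 3.6 4.0
   vertex 3.6 3.0 1.6
   vertex 3.0 3.6 0.2
  endloop
 endfacet
 facet normal -0.712 -0.589 -0.381
  outer loop
   vertex 1.0 2.8 0.6
   vertex 2.4 0.2 2.0
   vertex 0.6 1.6 3.2
  endloop
 endfacet
 facet normal 0.011 -0.469 -0.883
  outer loop
   vertex 1.0 2.8 0.6
   vertex 3.0 3.6 0.2
   vertex 2.4 0.2 2.0
  endloop
 endfacet
 facet normal -0.381 0.923 -0.060
  outer loop
   vertex 1.0 2.8 0.6
   vertex 2.4 3.6 4.0
   vertex 3.0 3.6 0.2
  endloop
 endfacet
 facet normal -0.232 -0.174 0.957
  outer loop
   vertex 1.8 2.2 3.6
   vertex 2.4 3.6 4.0
   vertex 0.6 1.6 3.2
  endloop
 endfacet
 facet normal 0.852 -0.411 -0.323
  outer loop
   vertex 2.8 0.4 2.8
   vertex 2.4 0.2 2.0
   vertex 3.6 3.0 1.6
  endloop
 endfacet
 facet normal 0.887 -0.061 0.459
  outer loop
   vertex 2.8 0.4 2.8
   vertex 3.6 3.0 1.6
   vertex 2.4 3.6 4.0
  endloop
 endfacet
 facet normal 0.150 -0.331 0.932
  outer loop
   vertex 2.8 0.4 2.8
   vertex 2.4 3.6 4.0
   vertex 1.8 2.2 3.6
  endloop
 endfacet
 facet normal -0.382 -0.833 0.399
  outer loop
   vertex 2.8 0.4 2.8
   vertex 0.6 1.6 3.2
   vertex 2.4 0.2 2.0
  endloop
 endfacet
 facet normal -0.078 -0.441 0.894
  outer loop
   vertex 2.8 0.4 2.8
   vertex 1.8 2.2 3.6
   vertex 0.6 1.6 3.2
  endloop
 endfacet
 facet normal -0.477 0.080 0.875
  outer loop
   vertex 1.2 3.0 3.4
   vertex 0.6 1.6 3.2
   vertex 2.4 3.6 4.0
  endloop
 endfacet
 facet normal -0.920 0.389 0.038
  outer loop
   vertex 1.2 3.0 3.4
   vertex 1.0 2.8 0.6
   vertex 0.6 1.6 3.2
  endloop
 endfacet
 facet normal -0.434 0.901 -0.033
  outer loop
   vertex 1.2 3.0 3.4
   vertex 2.4 3.6 4.0
   vertex 1.0 2.8 0.6
  endloop
 endfacet
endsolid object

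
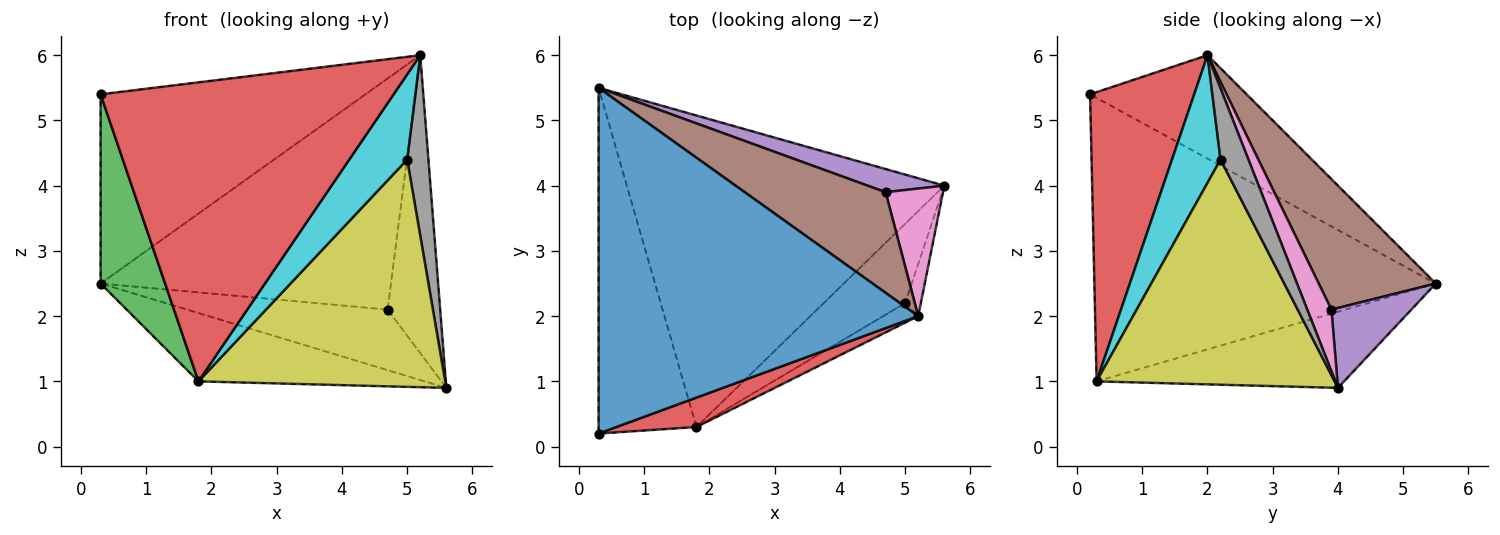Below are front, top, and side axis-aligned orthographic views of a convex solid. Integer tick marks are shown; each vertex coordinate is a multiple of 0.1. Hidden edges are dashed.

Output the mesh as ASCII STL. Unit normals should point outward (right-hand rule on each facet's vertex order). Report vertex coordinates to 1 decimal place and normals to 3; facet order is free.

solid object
 facet normal -0.273 0.462 0.844
  outer loop
   vertex 5.2 2.0 6.0
   vertex 0.3 5.5 2.5
   vertex 0.3 0.2 5.4
  endloop
 endfacet
 facet normal -0.228 0.209 -0.951
  outer loop
   vertex 1.8 0.3 1.0
   vertex 0.3 5.5 2.5
   vertex 5.6 4.0 0.9
  endloop
 endfacet
 facet normal -0.931 -0.176 -0.321
  outer loop
   vertex 1.8 0.3 1.0
   vertex 0.3 0.2 5.4
   vertex 0.3 5.5 2.5
  endloop
 endfacet
 facet normal 0.333 -0.938 0.092
  outer loop
   vertex 1.8 0.3 1.0
   vertex 5.2 2.0 6.0
   vertex 0.3 0.2 5.4
  endloop
 endfacet
 facet normal 0.349 0.875 0.335
  outer loop
   vertex 4.7 3.9 2.1
   vertex 5.6 4.0 0.9
   vertex 0.3 5.5 2.5
  endloop
 endfacet
 facet normal 0.347 0.860 0.374
  outer loop
   vertex 4.7 3.9 2.1
   vertex 0.3 5.5 2.5
   vertex 5.2 2.0 6.0
  endloop
 endfacet
 facet normal 0.389 0.847 0.363
  outer loop
   vertex 4.7 3.9 2.1
   vertex 5.2 2.0 6.0
   vertex 5.6 4.0 0.9
  endloop
 endfacet
 facet normal 0.784 -0.597 -0.173
  outer loop
   vertex 5.0 2.2 4.4
   vertex 5.6 4.0 0.9
   vertex 5.2 2.0 6.0
  endloop
 endfacet
 facet normal 0.673 -0.698 -0.244
  outer loop
   vertex 5.0 2.2 4.4
   vertex 1.8 0.3 1.0
   vertex 5.6 4.0 0.9
  endloop
 endfacet
 facet normal 0.632 -0.755 -0.173
  outer loop
   vertex 5.0 2.2 4.4
   vertex 5.2 2.0 6.0
   vertex 1.8 0.3 1.0
  endloop
 endfacet
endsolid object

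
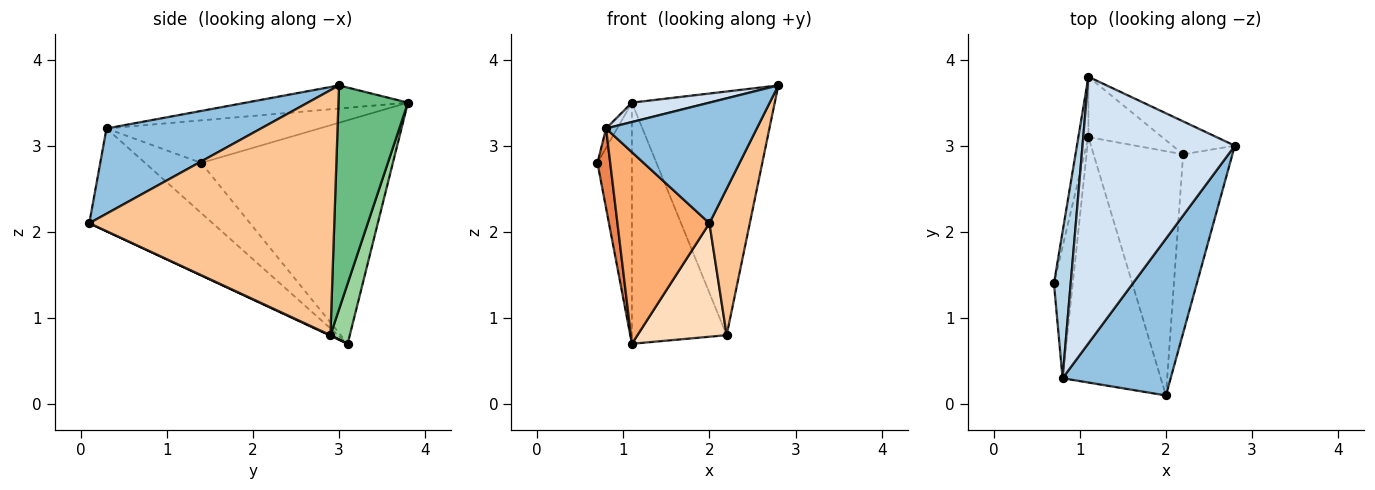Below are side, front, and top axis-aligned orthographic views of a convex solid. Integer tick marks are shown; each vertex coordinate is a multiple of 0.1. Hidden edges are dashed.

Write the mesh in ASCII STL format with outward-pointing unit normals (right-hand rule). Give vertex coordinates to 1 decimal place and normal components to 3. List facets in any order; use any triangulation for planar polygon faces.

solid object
 facet normal -0.983 0.177 -0.044
  outer loop
   vertex 1.1 3.8 3.5
   vertex 1.1 3.1 0.7
   vertex 0.7 1.4 2.8
  endloop
 endfacet
 facet normal 0.530 -0.517 0.672
  outer loop
   vertex 0.8 0.3 3.2
   vertex 2.0 0.1 2.1
   vertex 2.8 3.0 3.7
  endloop
 endfacet
 facet normal -0.930 0.048 0.365
  outer loop
   vertex 0.8 0.3 3.2
   vertex 1.1 3.8 3.5
   vertex 0.7 1.4 2.8
  endloop
 endfacet
 facet normal -0.150 -0.072 0.986
  outer loop
   vertex 0.8 0.3 3.2
   vertex 2.8 3.0 3.7
   vertex 1.1 3.8 3.5
  endloop
 endfacet
 facet normal -0.916 -0.208 -0.343
  outer loop
   vertex 0.8 0.3 3.2
   vertex 0.7 1.4 2.8
   vertex 1.1 3.1 0.7
  endloop
 endfacet
 facet normal -0.636 -0.475 -0.608
  outer loop
   vertex 0.8 0.3 3.2
   vertex 1.1 3.1 0.7
   vertex 2.0 0.1 2.1
  endloop
 endfacet
 facet normal 0.968 -0.160 -0.195
  outer loop
   vertex 2.2 2.9 0.8
   vertex 2.8 3.0 3.7
   vertex 2.0 0.1 2.1
  endloop
 endfacet
 facet normal 0.006 -0.421 -0.907
  outer loop
   vertex 2.2 2.9 0.8
   vertex 2.0 0.1 2.1
   vertex 1.1 3.1 0.7
  endloop
 endfacet
 facet normal 0.434 0.893 -0.121
  outer loop
   vertex 2.2 2.9 0.8
   vertex 1.1 3.8 3.5
   vertex 2.8 3.0 3.7
  endloop
 endfacet
 facet normal 0.195 0.952 -0.238
  outer loop
   vertex 2.2 2.9 0.8
   vertex 1.1 3.1 0.7
   vertex 1.1 3.8 3.5
  endloop
 endfacet
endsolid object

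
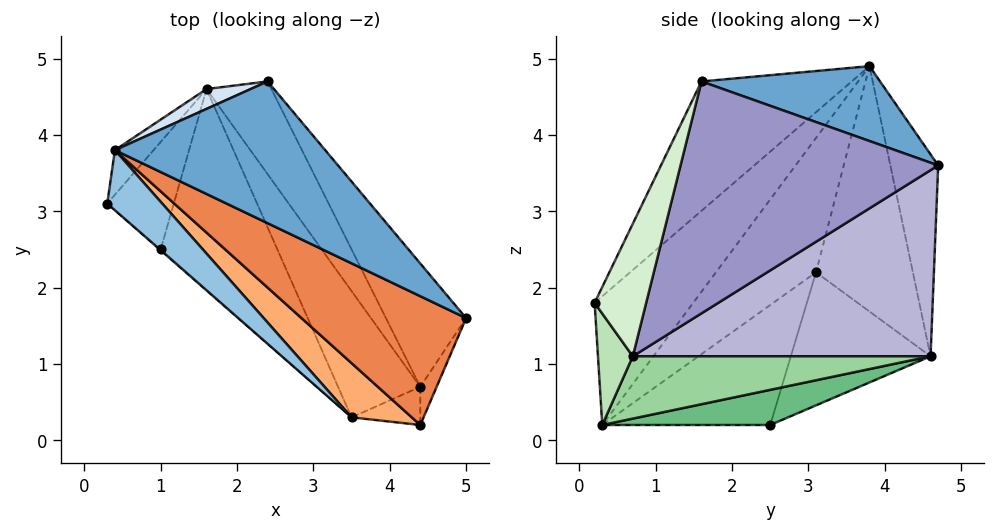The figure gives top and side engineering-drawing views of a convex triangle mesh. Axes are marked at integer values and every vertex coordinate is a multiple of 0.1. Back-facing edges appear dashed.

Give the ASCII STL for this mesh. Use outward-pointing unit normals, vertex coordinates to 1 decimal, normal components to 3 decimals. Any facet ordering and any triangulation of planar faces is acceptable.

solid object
 facet normal 0.286 0.524 0.802
  outer loop
   vertex 0.4 3.8 4.9
   vertex 5.0 1.6 4.7
   vertex 2.4 4.7 3.6
  endloop
 endfacet
 facet normal -0.557 -0.799 0.228
  outer loop
   vertex 0.4 3.8 4.9
   vertex 0.3 3.1 2.2
   vertex 3.5 0.3 0.2
  endloop
 endfacet
 facet normal -0.793 0.596 -0.125
  outer loop
   vertex 1.6 4.6 1.1
   vertex 0.3 3.1 2.2
   vertex 0.4 3.8 4.9
  endloop
 endfacet
 facet normal -0.365 0.927 0.080
  outer loop
   vertex 1.6 4.6 1.1
   vertex 0.4 3.8 4.9
   vertex 2.4 4.7 3.6
  endloop
 endfacet
 facet normal -0.365 -0.806 0.465
  outer loop
   vertex 4.4 0.2 1.8
   vertex 5.0 1.6 4.7
   vertex 0.4 3.8 4.9
  endloop
 endfacet
 facet normal -0.534 -0.808 0.250
  outer loop
   vertex 4.4 0.2 1.8
   vertex 0.4 3.8 4.9
   vertex 3.5 0.3 0.2
  endloop
 endfacet
 facet normal -0.661 -0.751 -0.006
  outer loop
   vertex 1.0 2.5 0.2
   vertex 3.5 0.3 0.2
   vertex 0.3 3.1 2.2
  endloop
 endfacet
 facet normal -0.816 0.408 -0.408
  outer loop
   vertex 1.0 2.5 0.2
   vertex 0.3 3.1 2.2
   vertex 1.6 4.6 1.1
  endloop
 endfacet
 facet normal 0.274 0.312 -0.910
  outer loop
   vertex 1.0 2.5 0.2
   vertex 1.6 4.6 1.1
   vertex 3.5 0.3 0.2
  endloop
 endfacet
 facet normal 0.554 0.398 -0.731
  outer loop
   vertex 4.4 0.7 1.1
   vertex 3.5 0.3 0.2
   vertex 1.6 4.6 1.1
  endloop
 endfacet
 facet normal 0.686 -0.592 -0.423
  outer loop
   vertex 4.4 0.7 1.1
   vertex 4.4 0.2 1.8
   vertex 3.5 0.3 0.2
  endloop
 endfacet
 facet normal 0.978 -0.169 -0.121
  outer loop
   vertex 4.4 0.7 1.1
   vertex 5.0 1.6 4.7
   vertex 4.4 0.2 1.8
  endloop
 endfacet
 facet normal 0.783 0.560 -0.271
  outer loop
   vertex 4.4 0.7 1.1
   vertex 2.4 4.7 3.6
   vertex 5.0 1.6 4.7
  endloop
 endfacet
 facet normal 0.782 0.561 -0.273
  outer loop
   vertex 4.4 0.7 1.1
   vertex 1.6 4.6 1.1
   vertex 2.4 4.7 3.6
  endloop
 endfacet
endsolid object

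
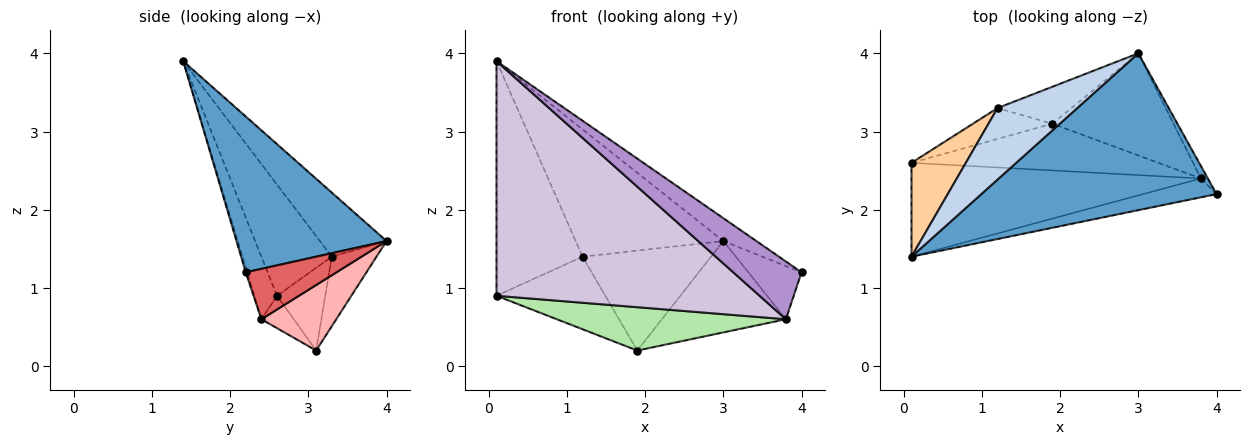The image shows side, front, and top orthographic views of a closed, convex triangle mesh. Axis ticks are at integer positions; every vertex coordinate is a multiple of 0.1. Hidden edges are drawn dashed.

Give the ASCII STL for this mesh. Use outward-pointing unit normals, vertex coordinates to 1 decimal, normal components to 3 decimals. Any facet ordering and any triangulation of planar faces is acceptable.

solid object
 facet normal 0.548 0.121 0.828
  outer loop
   vertex 3.0 4.0 1.6
   vertex 0.1 1.4 3.9
   vertex 4.0 2.2 1.2
  endloop
 endfacet
 facet normal -0.366 0.811 0.456
  outer loop
   vertex 1.2 3.3 1.4
   vertex 0.1 1.4 3.9
   vertex 3.0 4.0 1.6
  endloop
 endfacet
 facet normal -0.310 0.892 -0.330
  outer loop
   vertex 1.2 3.3 1.4
   vertex 3.0 4.0 1.6
   vertex 1.9 3.1 0.2
  endloop
 endfacet
 facet normal -0.605 0.739 0.296
  outer loop
   vertex 0.1 2.6 0.9
   vertex 0.1 1.4 3.9
   vertex 1.2 3.3 1.4
  endloop
 endfacet
 facet normal -0.378 0.852 -0.362
  outer loop
   vertex 0.1 2.6 0.9
   vertex 1.2 3.3 1.4
   vertex 1.9 3.1 0.2
  endloop
 endfacet
 facet normal -0.096 -0.677 -0.730
  outer loop
   vertex 3.8 2.4 0.6
   vertex 0.1 2.6 0.9
   vertex 1.9 3.1 0.2
  endloop
 endfacet
 facet normal 0.857 0.502 -0.118
  outer loop
   vertex 3.8 2.4 0.6
   vertex 3.0 4.0 1.6
   vertex 4.0 2.2 1.2
  endloop
 endfacet
 facet normal 0.373 0.619 -0.691
  outer loop
   vertex 3.8 2.4 0.6
   vertex 1.9 3.1 0.2
   vertex 3.0 4.0 1.6
  endloop
 endfacet
 facet normal -0.020 -0.950 -0.310
  outer loop
   vertex 3.8 2.4 0.6
   vertex 4.0 2.2 1.2
   vertex 0.1 1.4 3.9
  endloop
 endfacet
 facet normal -0.080 -0.925 -0.370
  outer loop
   vertex 3.8 2.4 0.6
   vertex 0.1 1.4 3.9
   vertex 0.1 2.6 0.9
  endloop
 endfacet
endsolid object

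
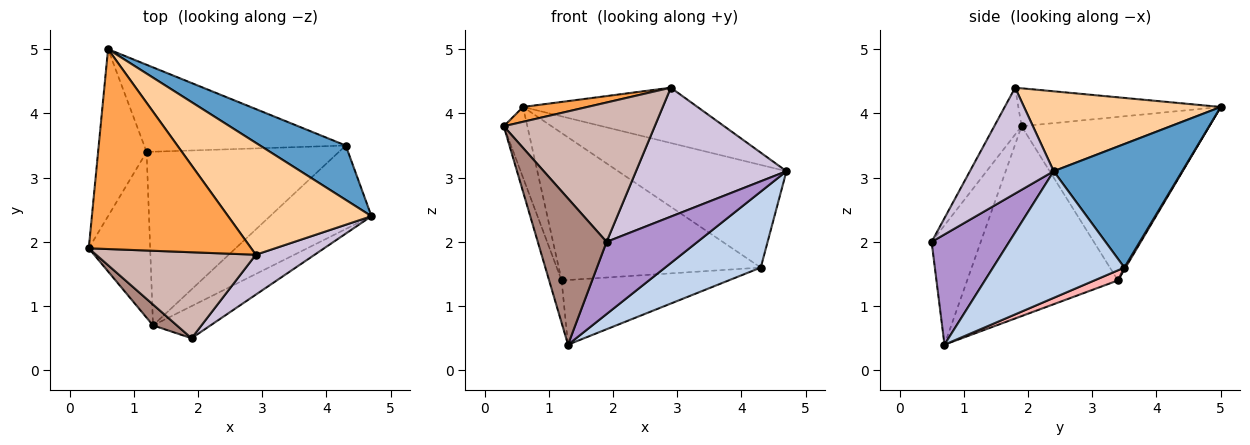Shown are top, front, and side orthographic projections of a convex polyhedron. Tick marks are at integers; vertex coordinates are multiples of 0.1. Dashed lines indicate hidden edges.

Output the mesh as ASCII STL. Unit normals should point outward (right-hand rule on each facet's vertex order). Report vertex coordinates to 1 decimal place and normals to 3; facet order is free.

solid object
 facet normal 0.559 0.733 0.388
  outer loop
   vertex 4.3 3.5 1.6
   vertex 0.6 5.0 4.1
   vertex 4.7 2.4 3.1
  endloop
 endfacet
 facet normal 0.679 -0.494 -0.543
  outer loop
   vertex 4.3 3.5 1.6
   vertex 4.7 2.4 3.1
   vertex 1.3 0.7 0.4
  endloop
 endfacet
 facet normal -0.227 -0.072 0.971
  outer loop
   vertex 2.9 1.8 4.4
   vertex 0.6 5.0 4.1
   vertex 0.3 1.9 3.8
  endloop
 endfacet
 facet normal 0.447 0.396 0.802
  outer loop
   vertex 2.9 1.8 4.4
   vertex 4.7 2.4 3.1
   vertex 0.6 5.0 4.1
  endloop
 endfacet
 facet normal -0.952 0.119 -0.282
  outer loop
   vertex 1.2 3.4 1.4
   vertex 0.3 1.9 3.8
   vertex 0.6 5.0 4.1
  endloop
 endfacet
 facet normal -0.949 0.078 -0.307
  outer loop
   vertex 1.2 3.4 1.4
   vertex 1.3 0.7 0.4
   vertex 0.3 1.9 3.8
  endloop
 endfacet
 facet normal 0.005 0.861 -0.509
  outer loop
   vertex 1.2 3.4 1.4
   vertex 0.6 5.0 4.1
   vertex 4.3 3.5 1.6
  endloop
 endfacet
 facet normal 0.049 0.348 -0.936
  outer loop
   vertex 1.2 3.4 1.4
   vertex 4.3 3.5 1.6
   vertex 1.3 0.7 0.4
  endloop
 endfacet
 facet normal 0.615 -0.720 -0.321
  outer loop
   vertex 1.9 0.5 2.0
   vertex 1.3 0.7 0.4
   vertex 4.7 2.4 3.1
  endloop
 endfacet
 facet normal 0.470 -0.843 0.261
  outer loop
   vertex 1.9 0.5 2.0
   vertex 4.7 2.4 3.1
   vertex 2.9 1.8 4.4
  endloop
 endfacet
 facet normal -0.577 -0.808 0.115
  outer loop
   vertex 1.9 0.5 2.0
   vertex 0.3 1.9 3.8
   vertex 1.3 0.7 0.4
  endloop
 endfacet
 facet normal -0.152 -0.841 0.519
  outer loop
   vertex 1.9 0.5 2.0
   vertex 2.9 1.8 4.4
   vertex 0.3 1.9 3.8
  endloop
 endfacet
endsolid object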